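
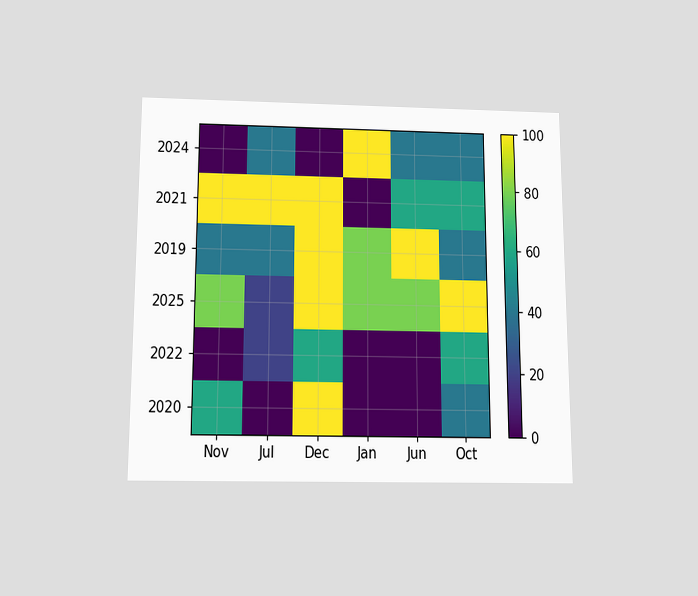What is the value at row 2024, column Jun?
40

The chart is viewed slightly from below. Matching cell (2024, Jun) against the colorbar gives 40.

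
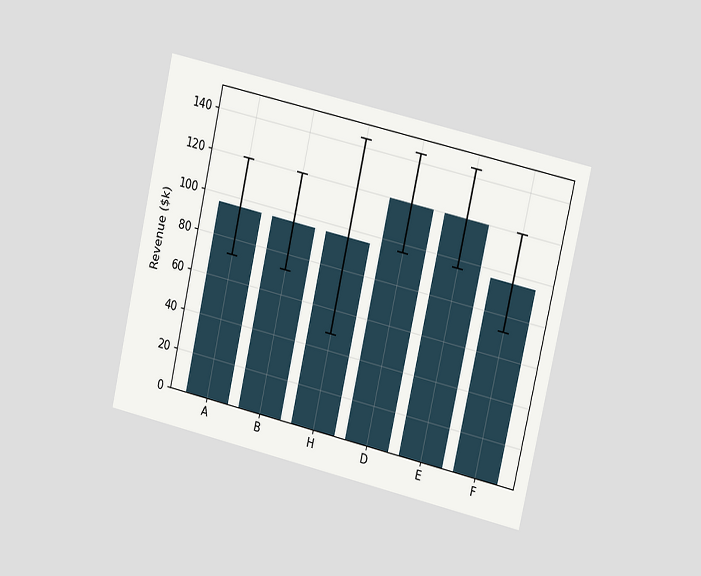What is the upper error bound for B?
The chart is tilted about 13° clockwise and viewed slightly from the right. The B bar's upper whisker reaches $120k.

$120k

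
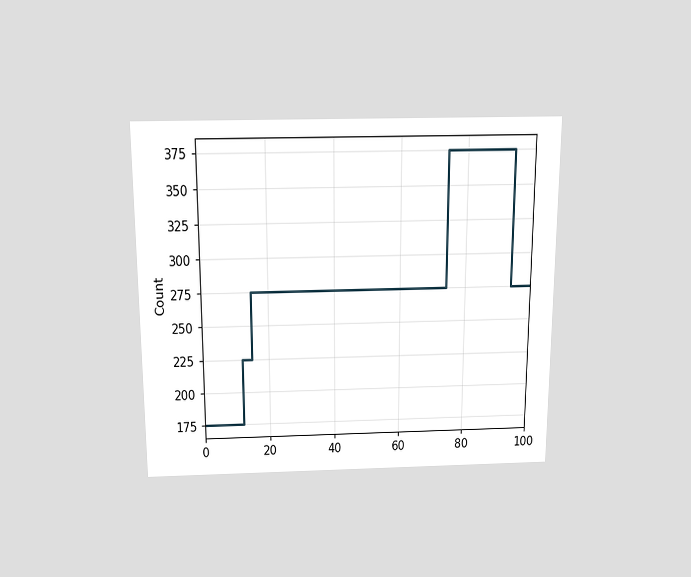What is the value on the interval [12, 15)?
225

The chart is viewed slightly from above. On [12, 15) the step sits at 225.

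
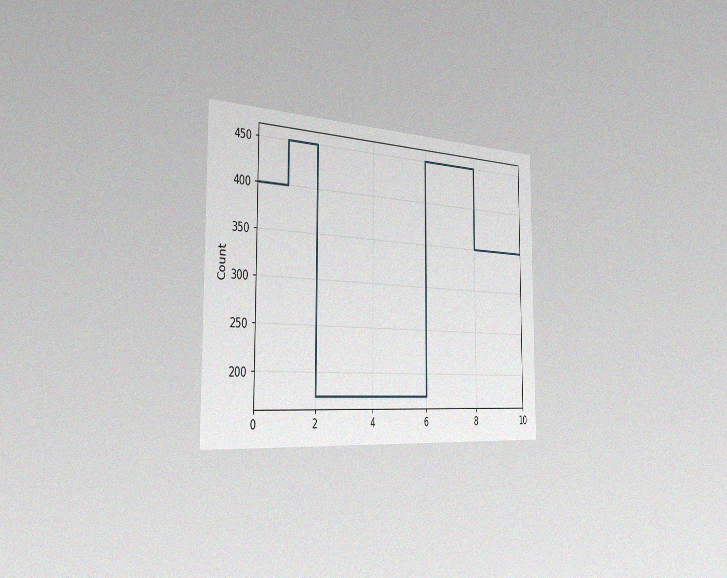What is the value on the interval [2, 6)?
The chart is viewed slightly from the left, with some photo noise. On [2, 6) the step sits at 175.

175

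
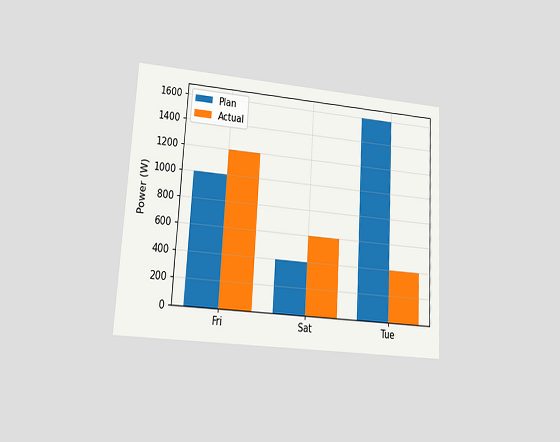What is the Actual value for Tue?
400W

The chart is tilted about 3° clockwise and viewed at a slight angle. The Actual bar at Tue reaches 400W on the y-axis.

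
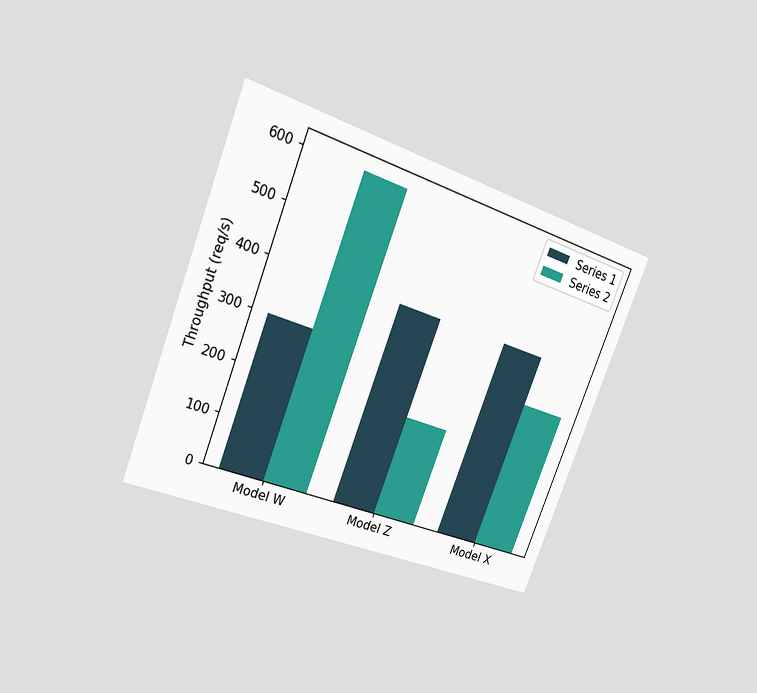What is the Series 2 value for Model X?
300req/s

The chart is tilted about 21° clockwise and viewed at a slight angle. The Series 2 bar at Model X reaches 300req/s on the y-axis.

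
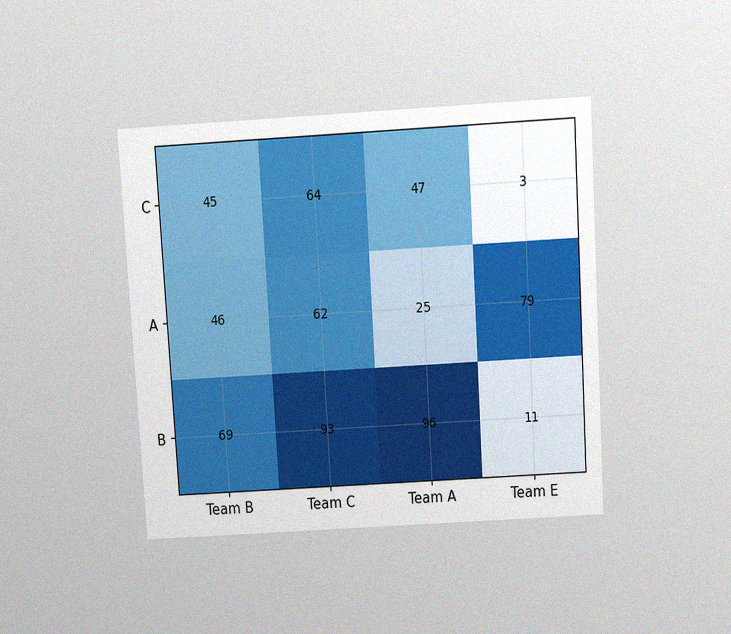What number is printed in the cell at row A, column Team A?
25

The chart is tilted about 3° counter-clockwise and viewed slightly from above, with some photo noise. The (A, Team A) cell reads 25.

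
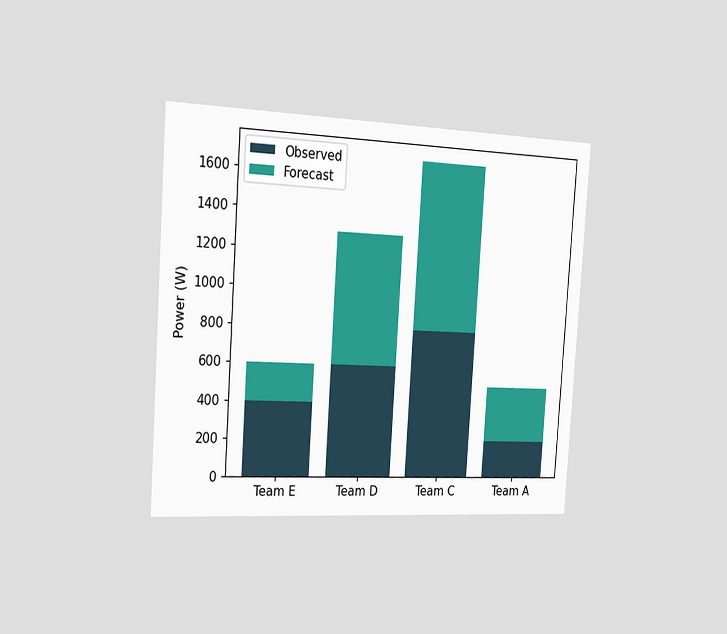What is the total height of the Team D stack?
1300W

The chart is tilted about 4° clockwise and viewed slightly from the left. The Team D stack's top reaches 1300W on the y-axis.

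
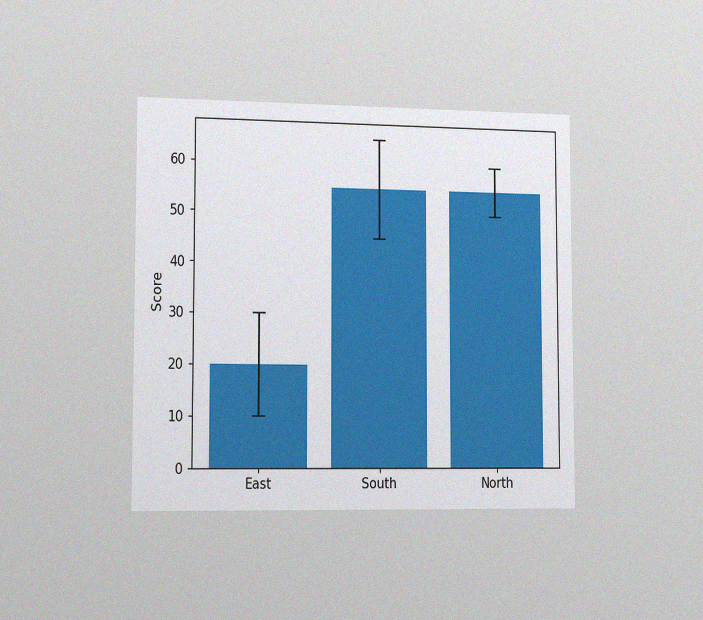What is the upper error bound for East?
The chart is viewed slightly from the left, with some photo noise. The East bar's upper whisker reaches 30.

30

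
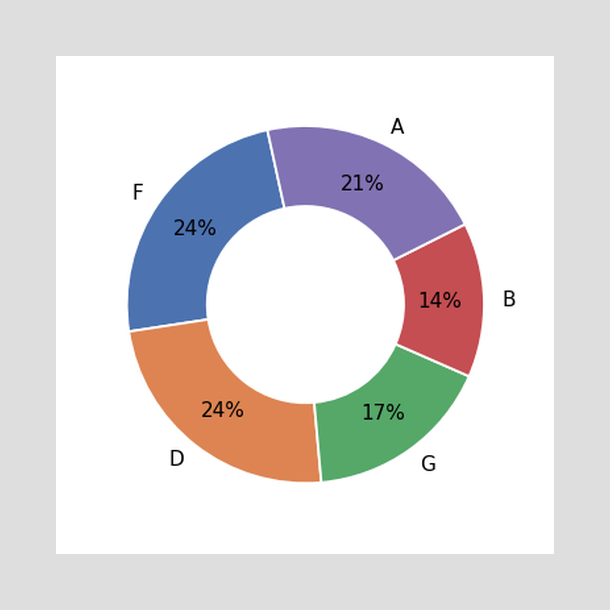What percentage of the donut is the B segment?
14%

The B segment takes up 14% of the ring.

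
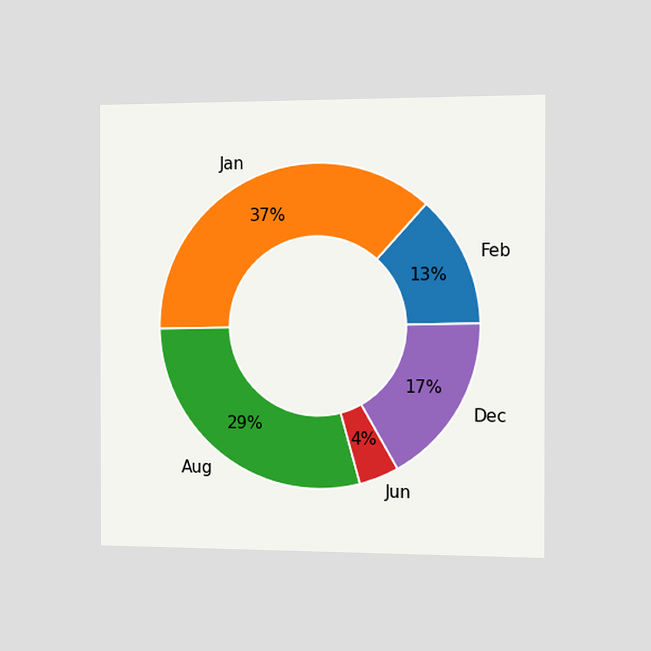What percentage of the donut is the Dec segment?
17%

The chart is viewed slightly from the right. The Dec segment takes up 17% of the ring.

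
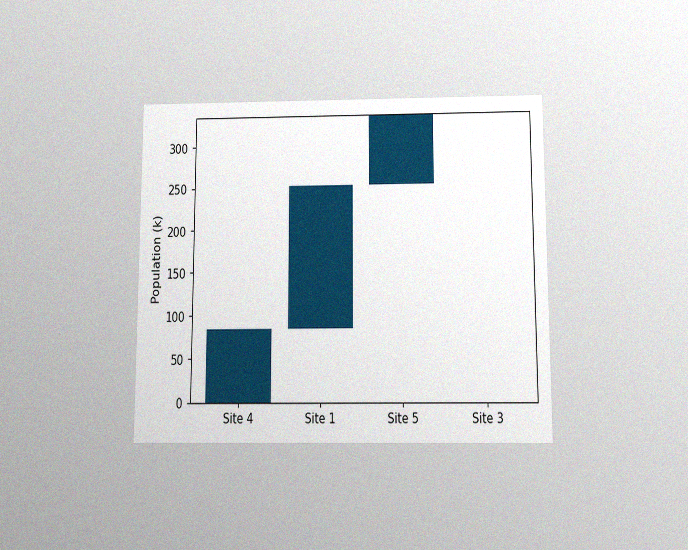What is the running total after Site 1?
252k

The chart is viewed slightly from below, with some photo noise. After Site 1 the running total reaches 252k.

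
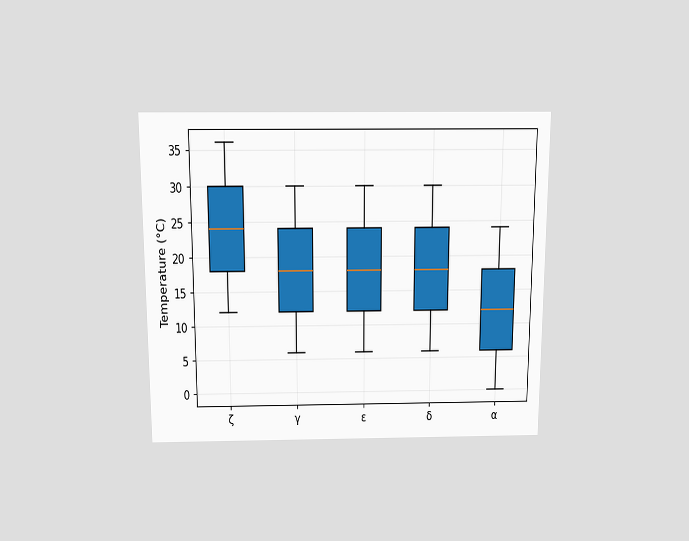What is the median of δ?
18°C

The chart is viewed slightly from above. The median line in the δ box sits at 18°C.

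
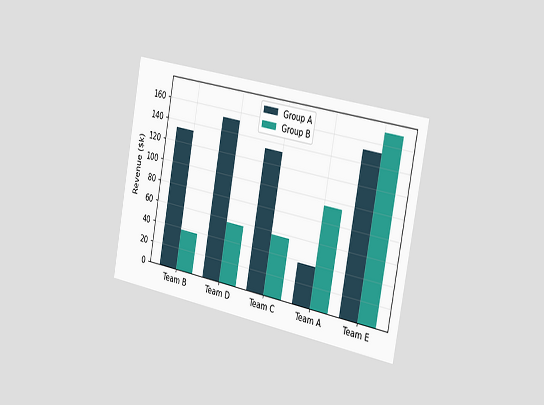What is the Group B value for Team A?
$95k

The chart is tilted about 11° clockwise and viewed slightly from the right. The Group B bar at Team A reaches $95k on the y-axis.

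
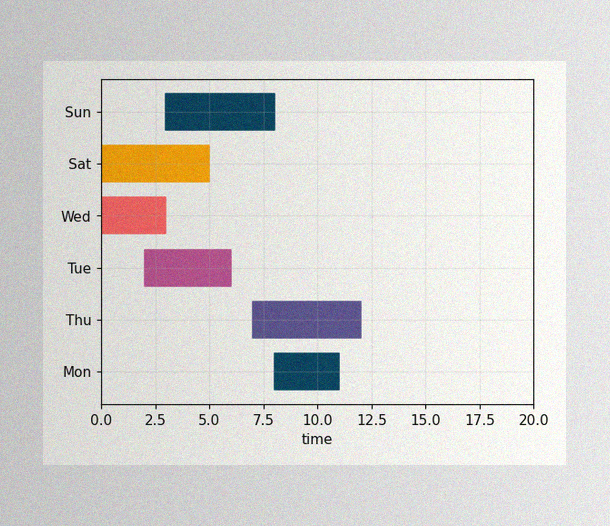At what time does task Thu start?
7

The image has some photo noise and uneven lighting. The Thu bar begins at t=7.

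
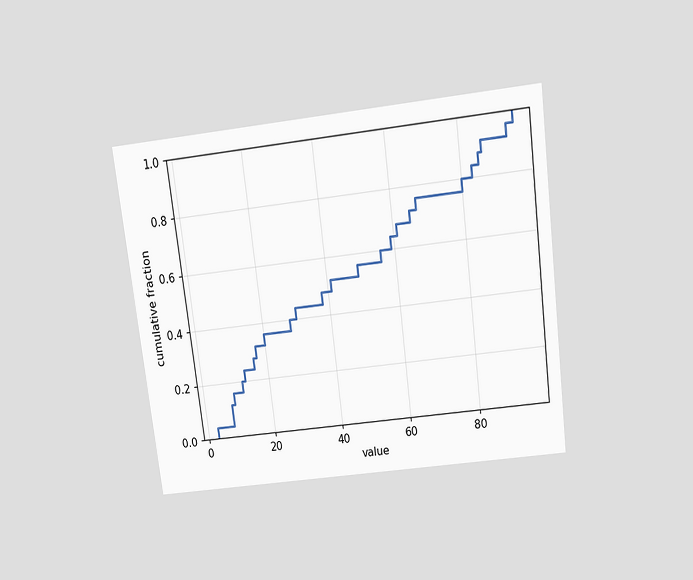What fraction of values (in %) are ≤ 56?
The chart is tilted about 7° counter-clockwise and viewed slightly from above. At x=56 the ECDF step is at 60%.

60%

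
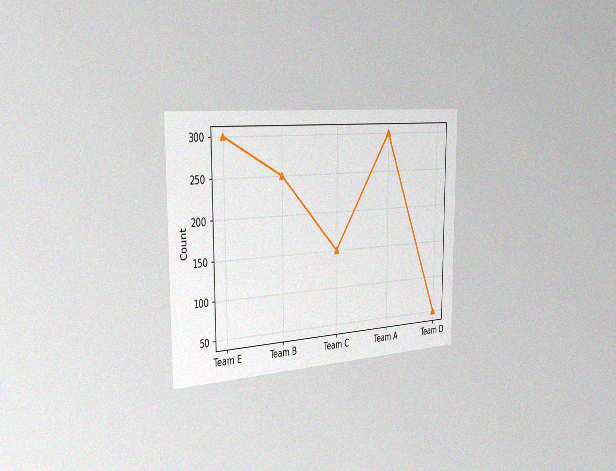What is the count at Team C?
The chart is viewed slightly from the left, with some photo noise. At Team C, the line is at 150.

150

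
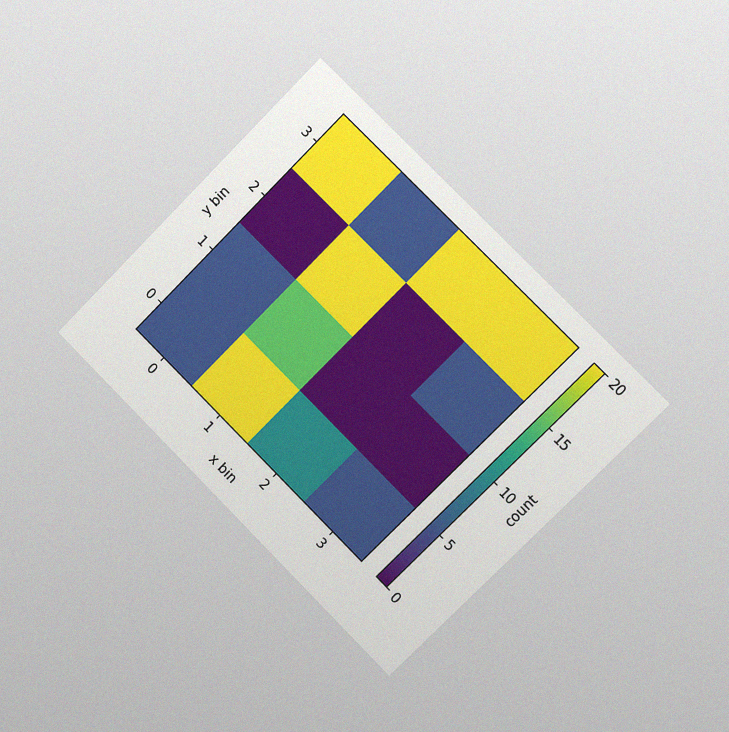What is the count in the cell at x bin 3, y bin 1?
0

The chart is tilted about 45° clockwise and viewed slightly from the right, with some photo noise. Matching the cell (3, 1) against the colorbar gives 0.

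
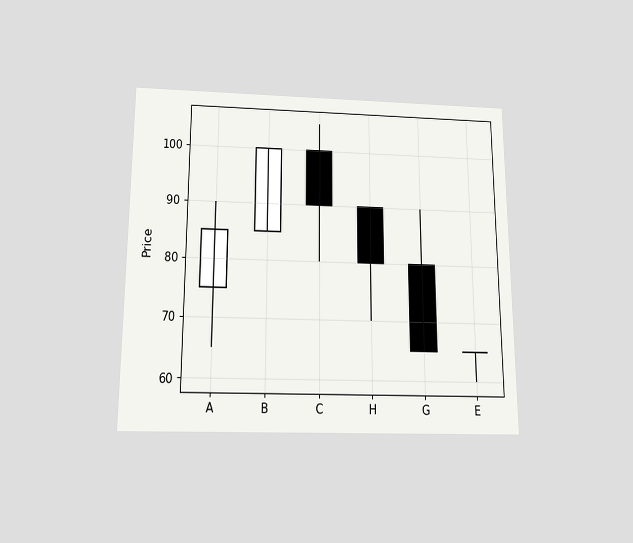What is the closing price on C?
90

The chart is viewed slightly from below. The C candle closes at 90.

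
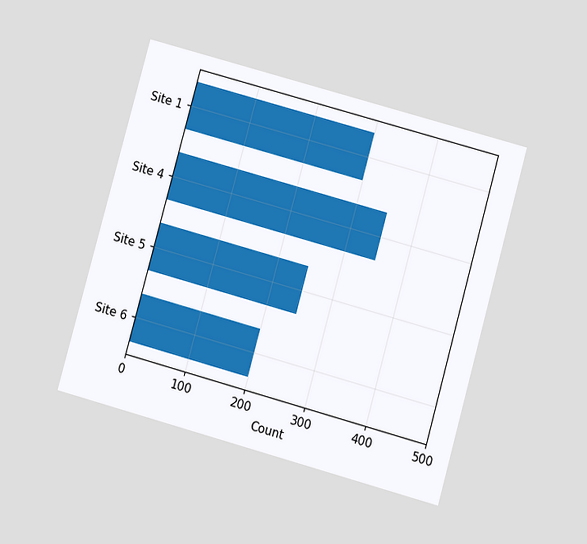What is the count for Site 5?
250

The chart is tilted about 15° clockwise and viewed at a slight angle. Reading along the chart's x-axis, the Site 5 bar reaches 250.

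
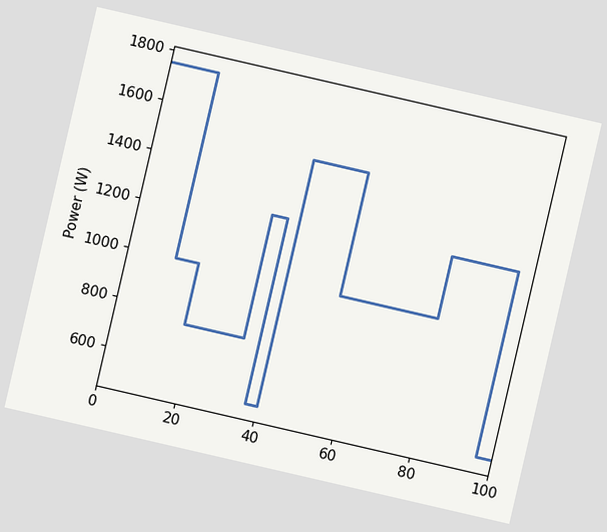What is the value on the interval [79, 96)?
The chart is tilted about 13° clockwise. On [79, 96) the step sits at 1250W.

1250W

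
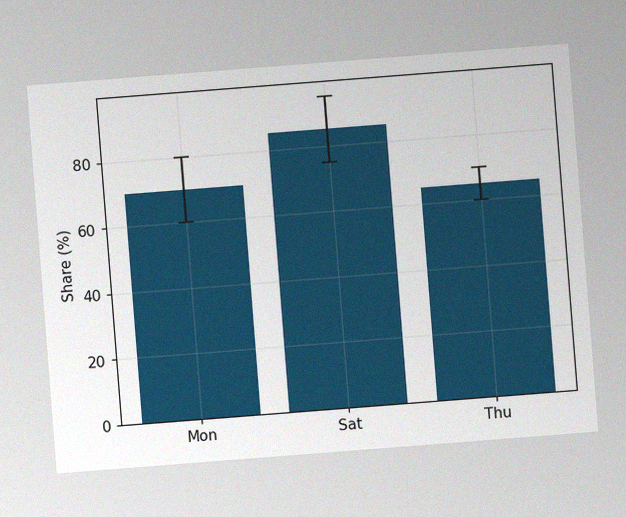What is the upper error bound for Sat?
95%

The chart is tilted about 4° counter-clockwise, with some photo noise. The Sat bar's upper whisker reaches 95%.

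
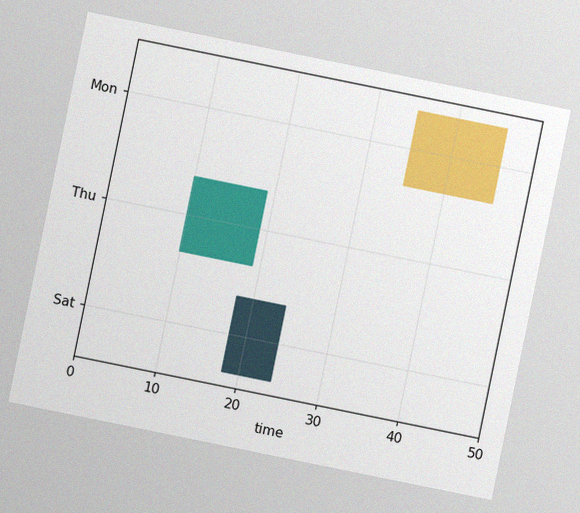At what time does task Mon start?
35

The chart is tilted about 12° clockwise, with some photo noise. The Mon bar begins at t=35.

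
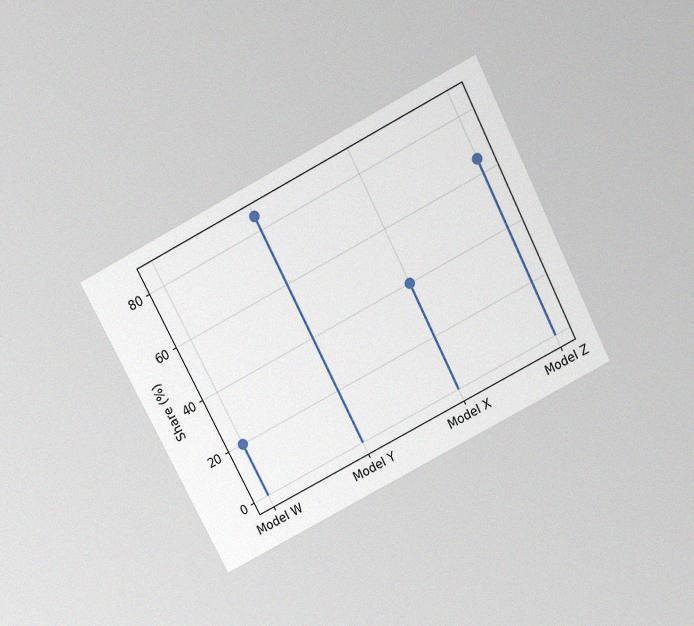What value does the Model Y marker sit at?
The chart is tilted about 27° counter-clockwise and viewed slightly from above, with some photo noise. The Model Y marker sits at 85%.

85%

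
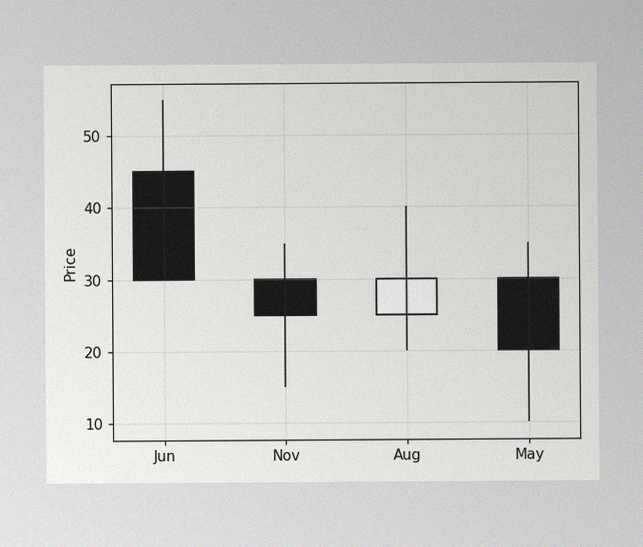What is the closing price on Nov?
The image has some photo noise and uneven lighting. The Nov candle closes at 25.

25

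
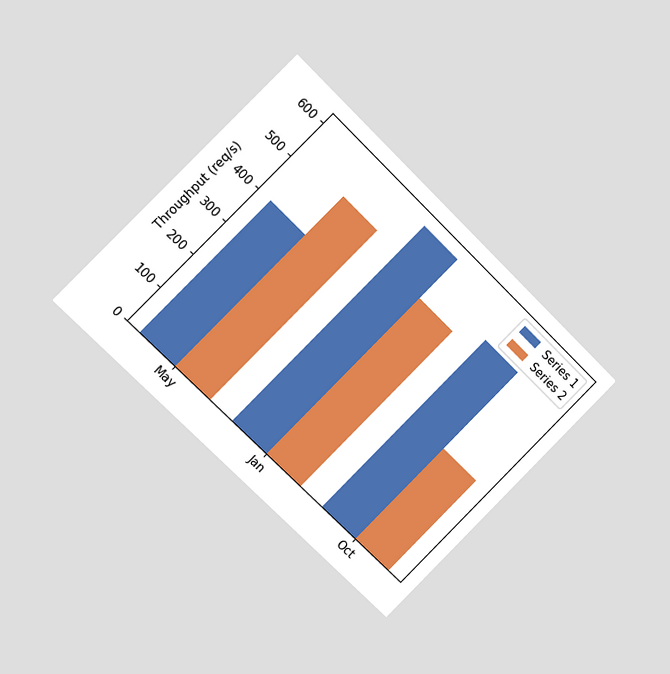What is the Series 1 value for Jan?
600req/s

The chart is tilted about 45° clockwise and viewed slightly from the left. The Series 1 bar at Jan reaches 600req/s on the y-axis.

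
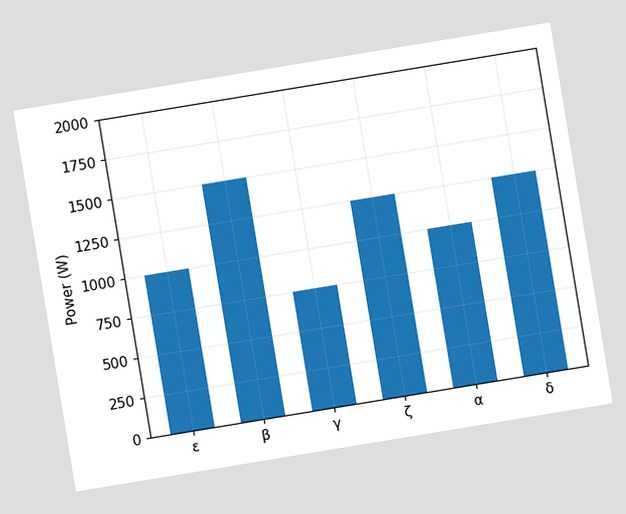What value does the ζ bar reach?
1250W

The chart is tilted about 9° counter-clockwise. Reading along the chart's y-axis, the ζ bar reaches 1250W.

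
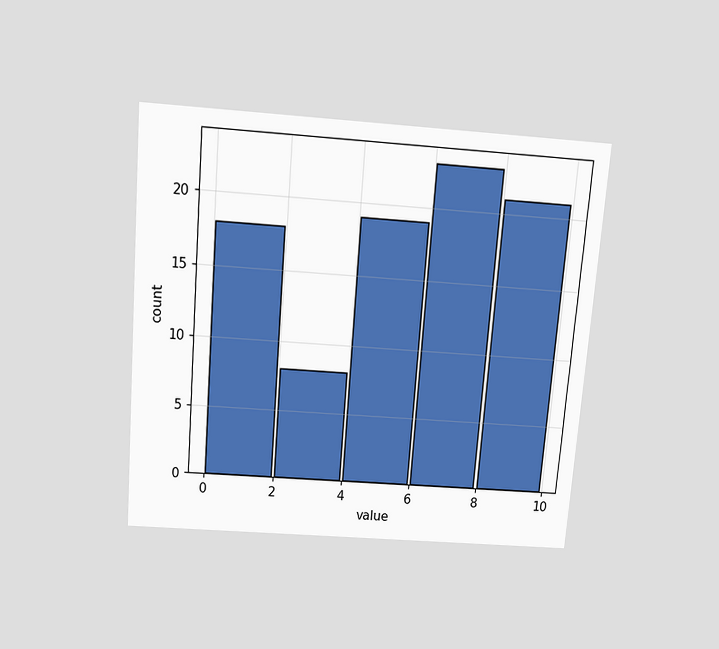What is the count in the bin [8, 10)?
The chart is tilted about 5° clockwise and viewed slightly from above. The [8, 10) bin has height 21.

21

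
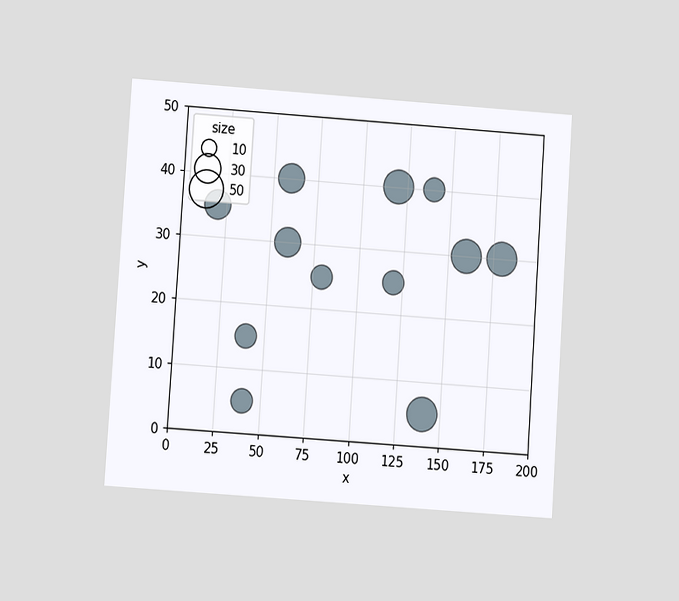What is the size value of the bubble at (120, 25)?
The chart is tilted about 4° clockwise and viewed at a slight angle. Matching the bubble at (120, 25) against the size legend gives 20.

20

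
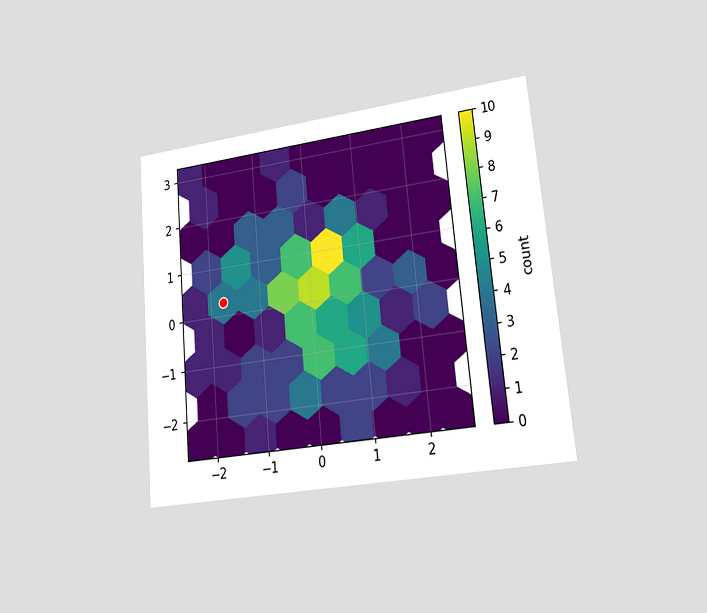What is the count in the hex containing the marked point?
4

The chart is tilted about 5° counter-clockwise and viewed at a slight angle. The marked hex reads 4 on the colorbar.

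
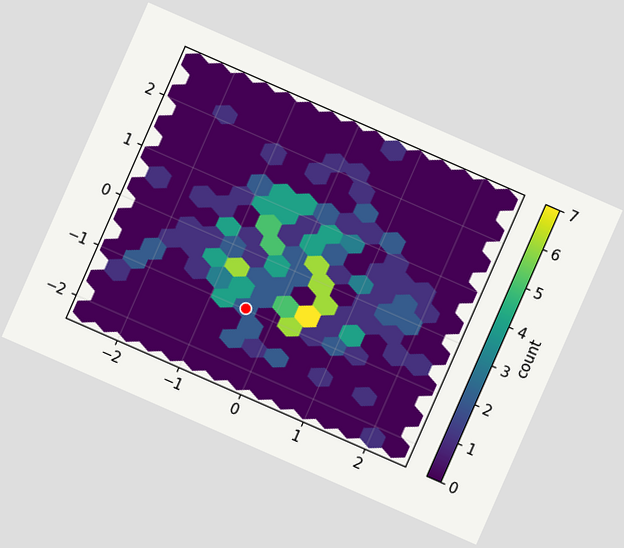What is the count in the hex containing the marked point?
The chart is tilted about 24° clockwise. The marked hex reads 2 on the colorbar.

2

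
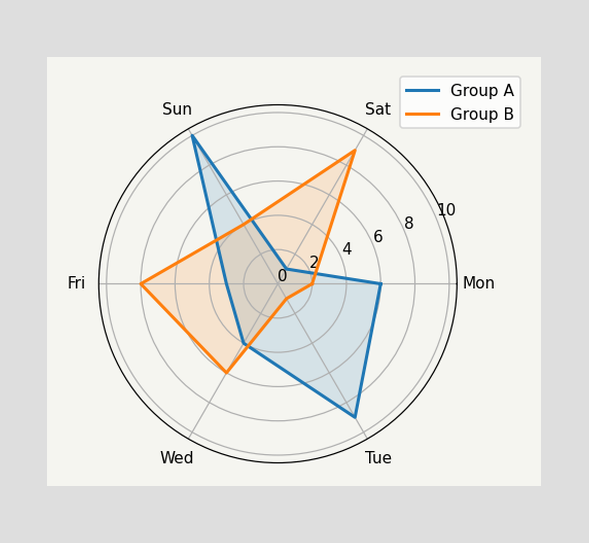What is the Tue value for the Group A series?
On the Tue axis, Group A reaches 9.

9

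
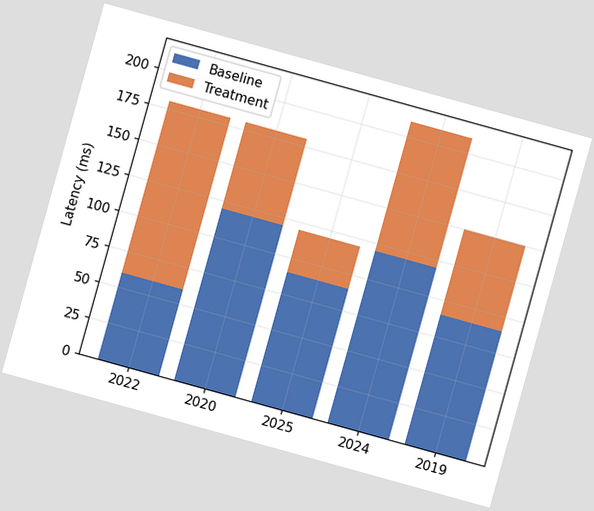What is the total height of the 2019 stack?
The chart is tilted about 16° clockwise. The 2019 stack's top reaches 150ms on the y-axis.

150ms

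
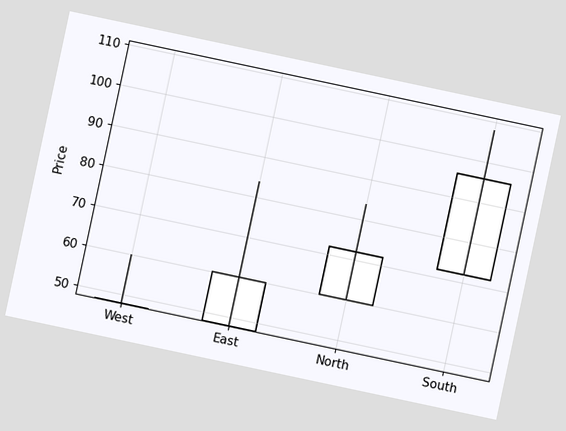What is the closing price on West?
The chart is tilted about 12° clockwise. The West candle closes at 48.

48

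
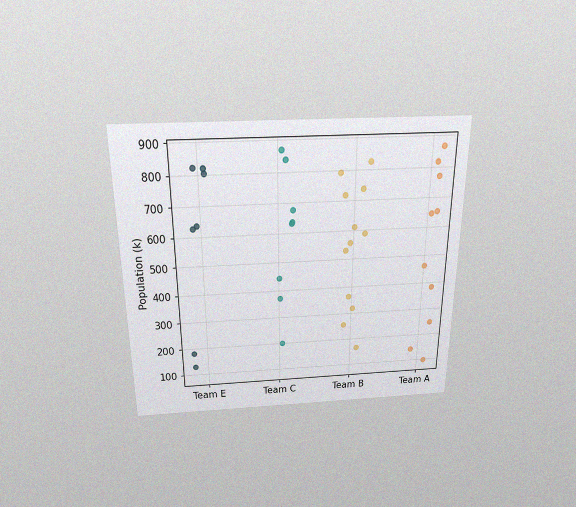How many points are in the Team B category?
The chart is viewed slightly from above, with some photo noise. Counting the markers in the Team B column gives 12.

12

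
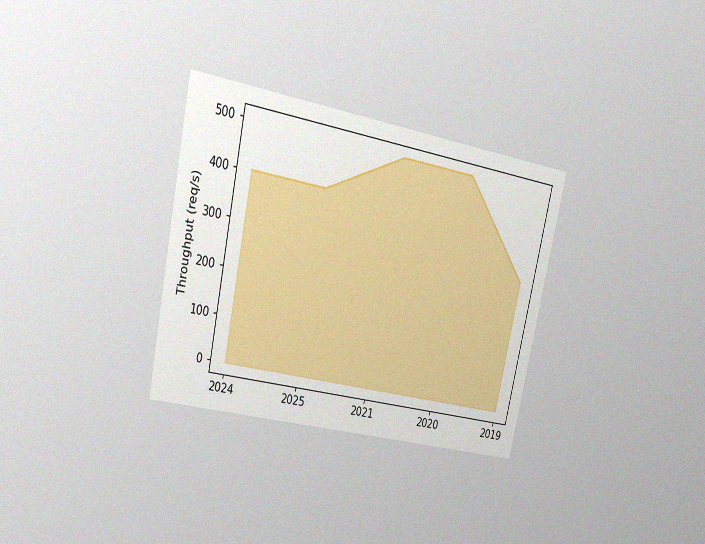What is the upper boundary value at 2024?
400req/s

The chart is tilted about 12° clockwise and viewed at a slight angle, with some photo noise. At 2024 the upper boundary is at 400req/s.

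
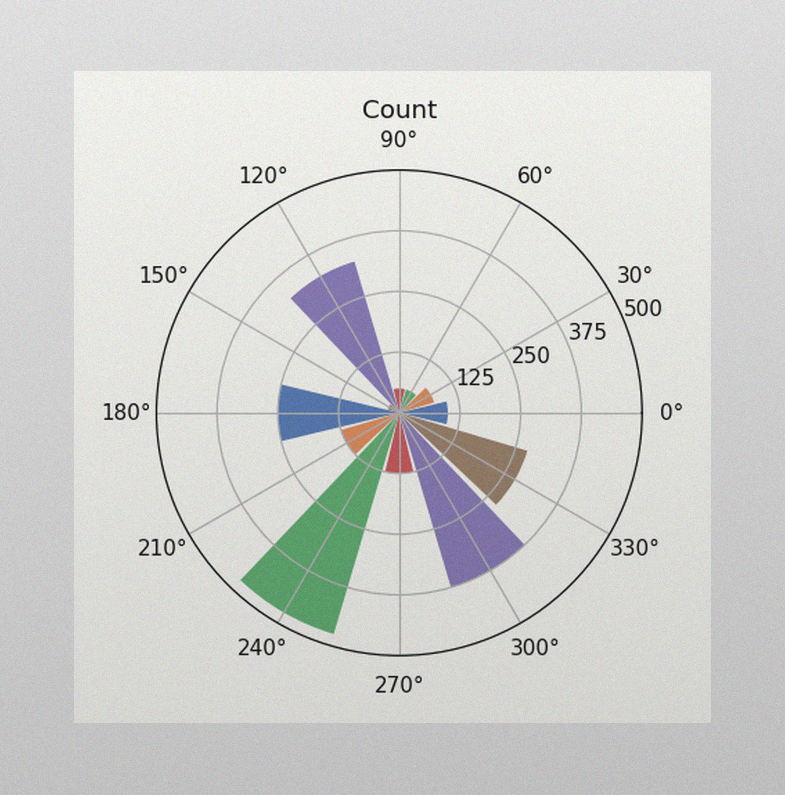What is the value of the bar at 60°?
50

The image has some photo noise and uneven lighting. The bar at 60° reaches 50 on the radial axis.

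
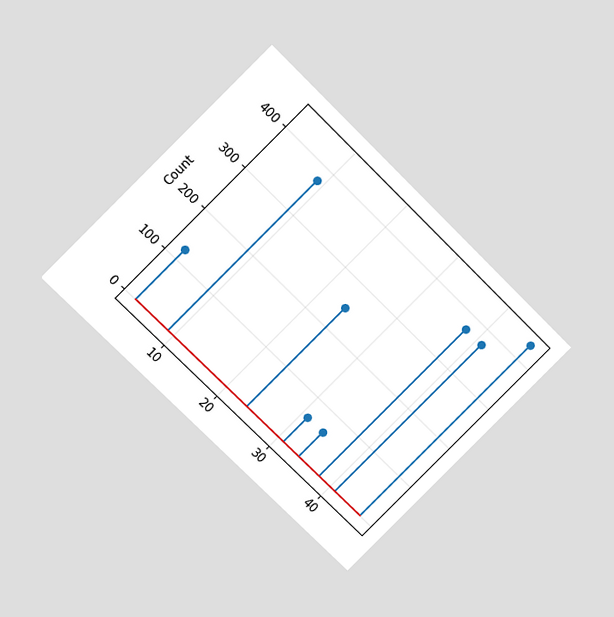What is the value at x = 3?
124

The chart is tilted about 45° clockwise and viewed at a slight angle. The stem at x=3 reaches 124.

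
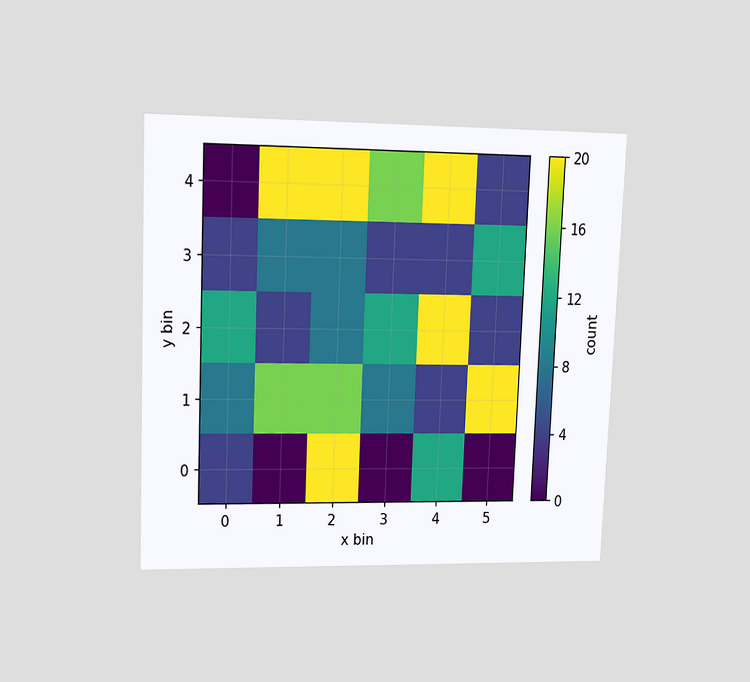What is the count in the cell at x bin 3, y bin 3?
The chart is tilted about 2° clockwise and viewed at a slight angle. Matching the cell (3, 3) against the colorbar gives 4.

4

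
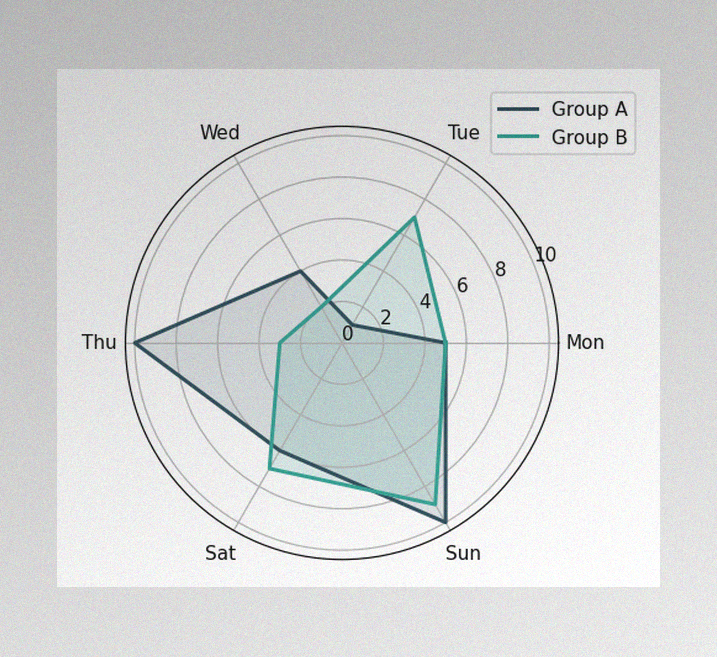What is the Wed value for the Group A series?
4

The image has some photo noise and uneven lighting. On the Wed axis, Group A reaches 4.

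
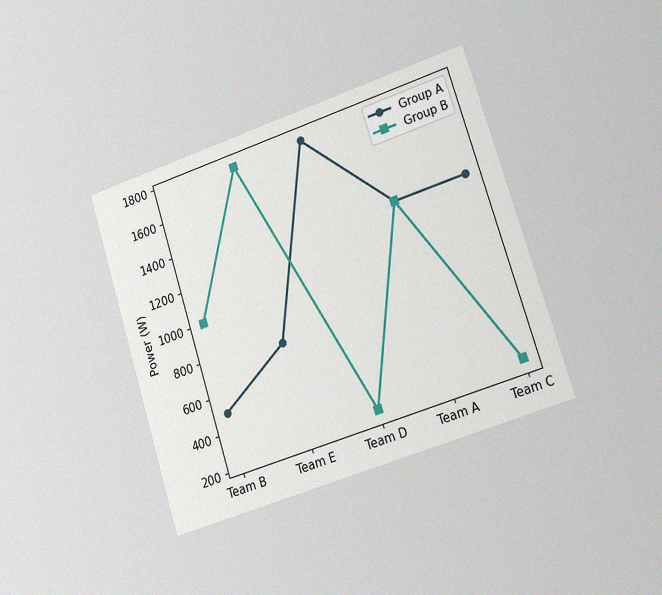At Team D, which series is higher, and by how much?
Group A, by 1500W

The chart is tilted about 18° counter-clockwise and viewed slightly from the right, with some photo noise. At Team D, Group A sits above the other line by 1500W.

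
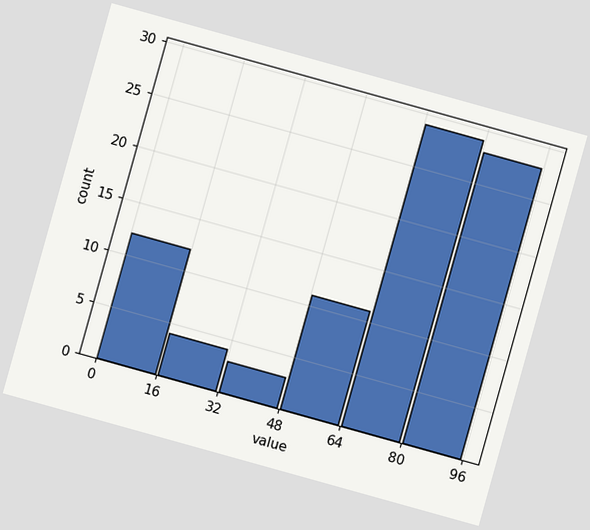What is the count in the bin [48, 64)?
11

The chart is tilted about 16° clockwise. The [48, 64) bin has height 11.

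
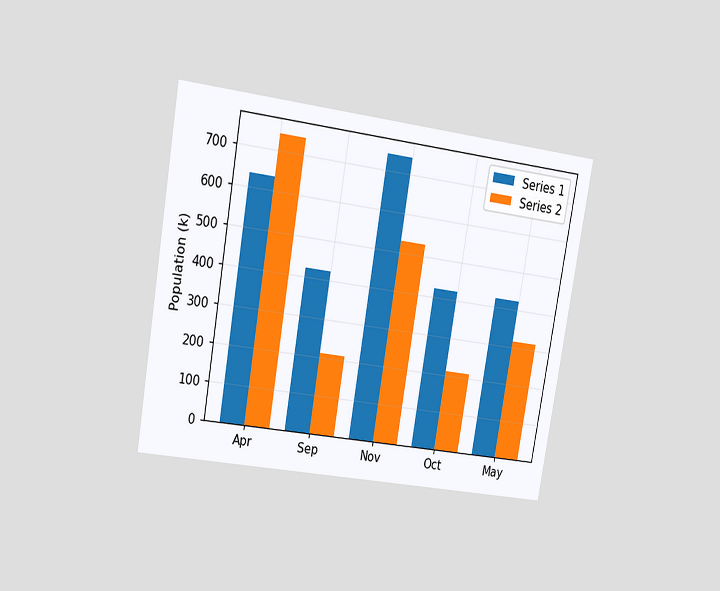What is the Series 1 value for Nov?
The chart is tilted about 10° clockwise and viewed at a slight angle. The Series 1 bar at Nov reaches 742k on the y-axis.

742k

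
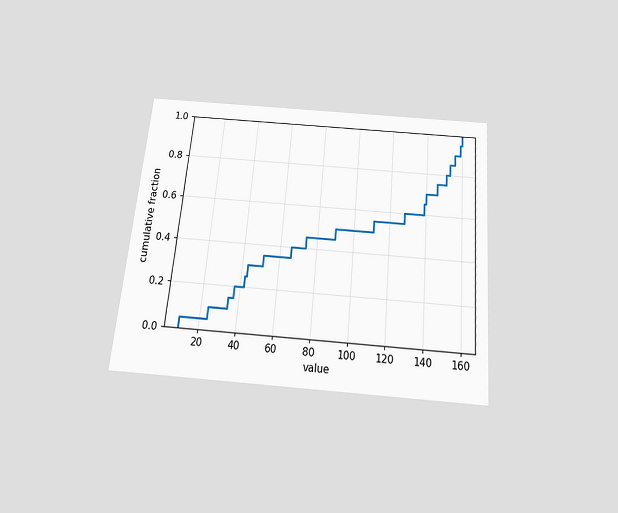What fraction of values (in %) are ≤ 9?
5%

The chart is tilted about 5° clockwise and viewed slightly from below. At x=9 the ECDF step is at 5%.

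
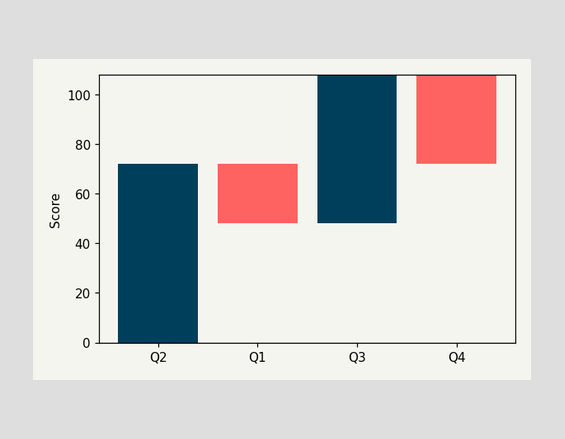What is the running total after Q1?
After Q1 the running total reaches 48.

48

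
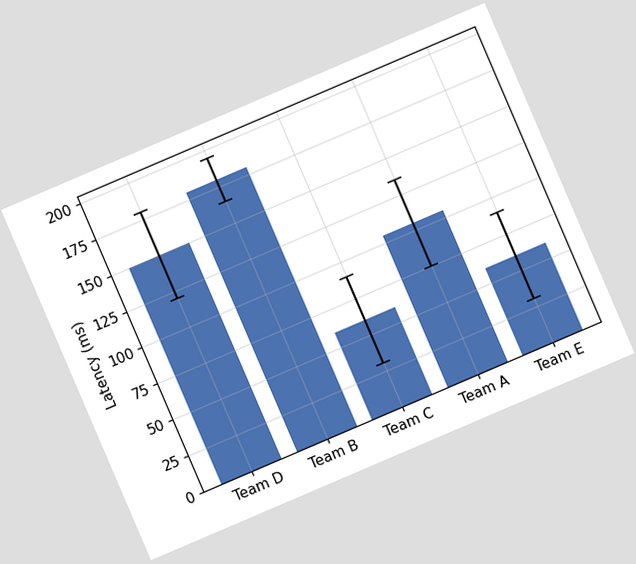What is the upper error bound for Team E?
The chart is tilted about 23° counter-clockwise. The Team E bar's upper whisker reaches 90ms.

90ms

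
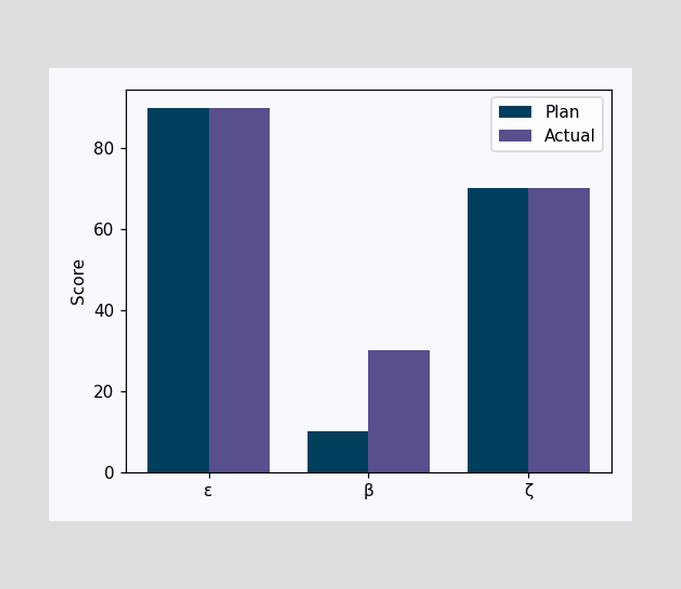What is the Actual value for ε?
The Actual bar at ε reaches 90 on the y-axis.

90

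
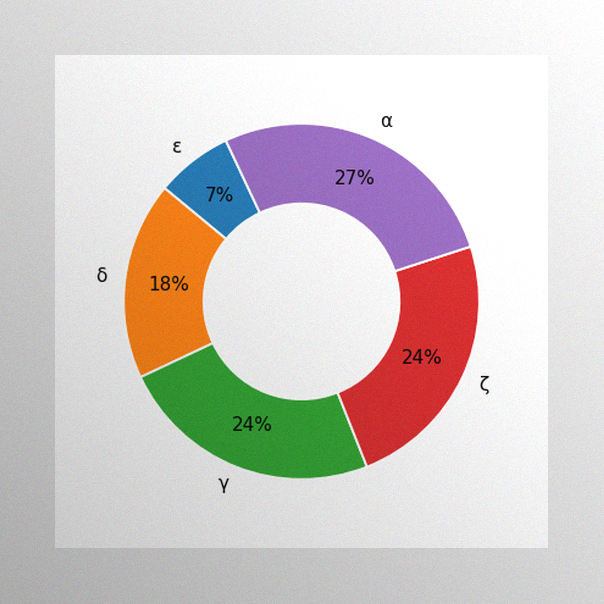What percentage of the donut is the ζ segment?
24%

The image has some photo noise and uneven lighting. The ζ segment takes up 24% of the ring.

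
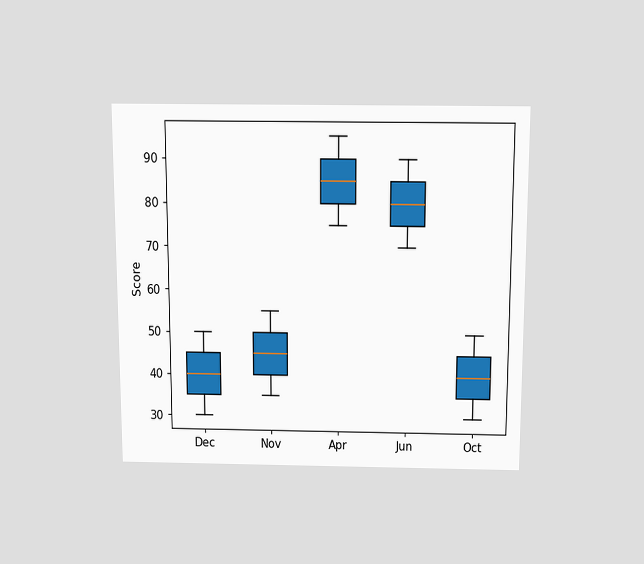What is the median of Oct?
The chart is viewed slightly from above. The median line in the Oct box sits at 40.

40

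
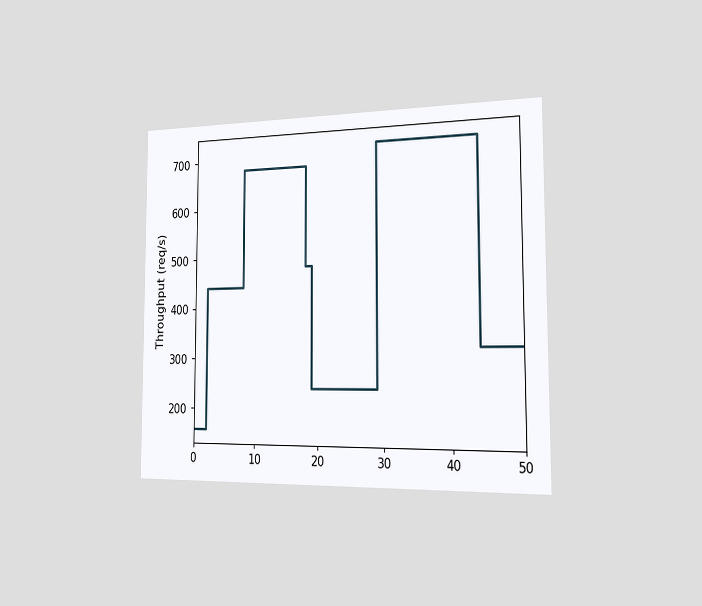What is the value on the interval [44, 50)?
The chart is viewed slightly from the right. On [44, 50) the step sits at 320req/s.

320req/s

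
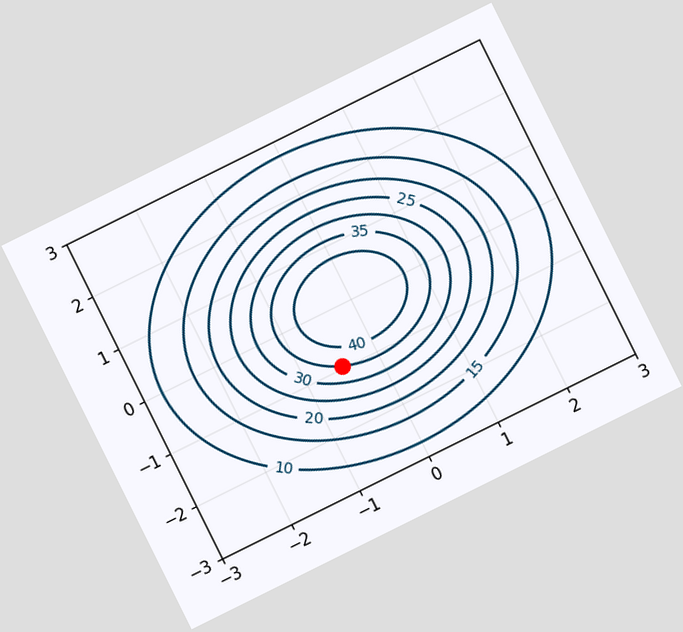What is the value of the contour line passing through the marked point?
35

The chart is tilted about 26° counter-clockwise. The marked point sits on the contour labelled 35.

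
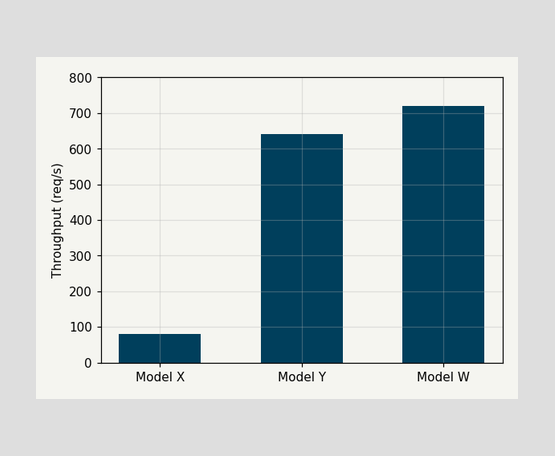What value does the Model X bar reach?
Reading along the chart's y-axis, the Model X bar reaches 80req/s.

80req/s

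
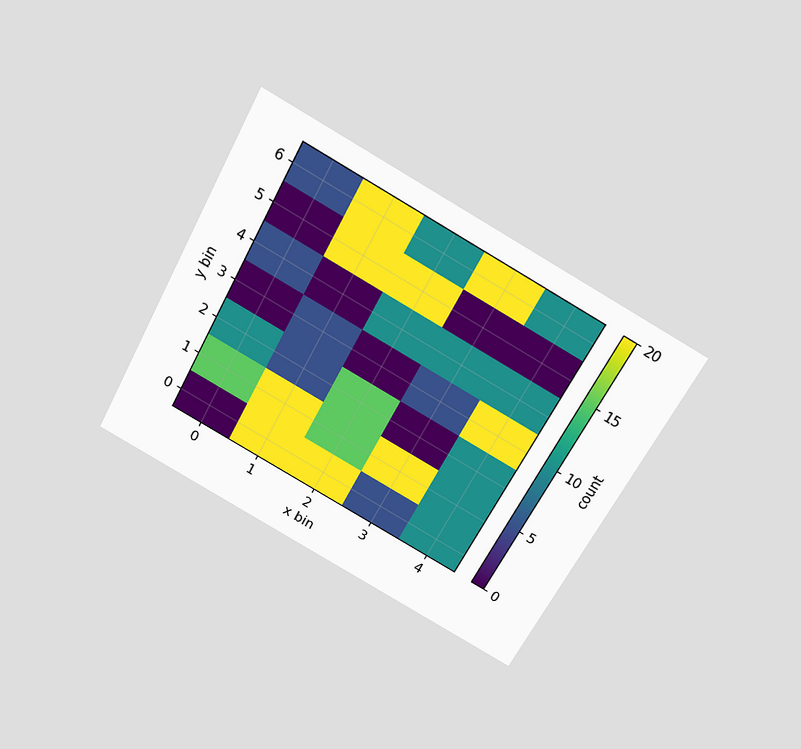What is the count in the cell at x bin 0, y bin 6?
The chart is tilted about 28° clockwise and viewed slightly from above. Matching the cell (0, 6) against the colorbar gives 5.

5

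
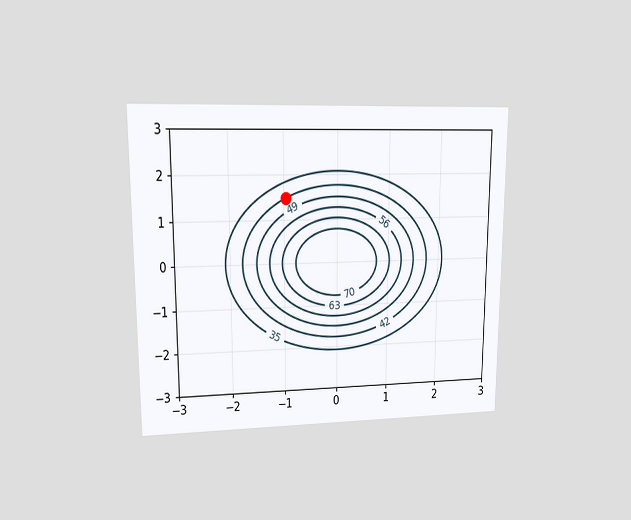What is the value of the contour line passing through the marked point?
The chart is viewed at a slight angle. The marked point sits on the contour labelled 42.

42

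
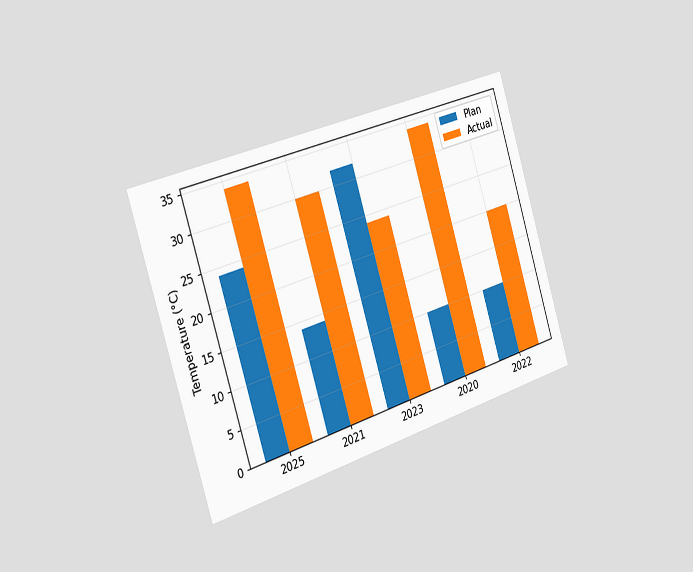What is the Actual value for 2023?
24°C

The chart is tilted about 17° counter-clockwise and viewed slightly from the left. The Actual bar at 2023 reaches 24°C on the y-axis.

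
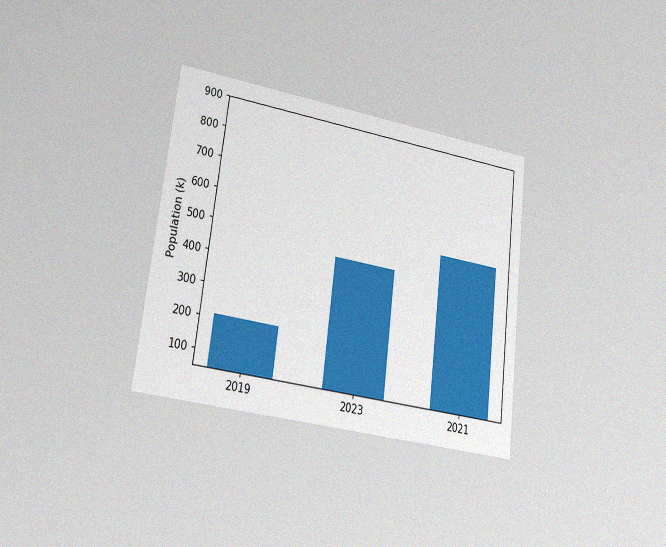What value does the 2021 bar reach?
546k

The chart is tilted about 7° clockwise and viewed slightly from the left, with some photo noise. Reading along the chart's y-axis, the 2021 bar reaches 546k.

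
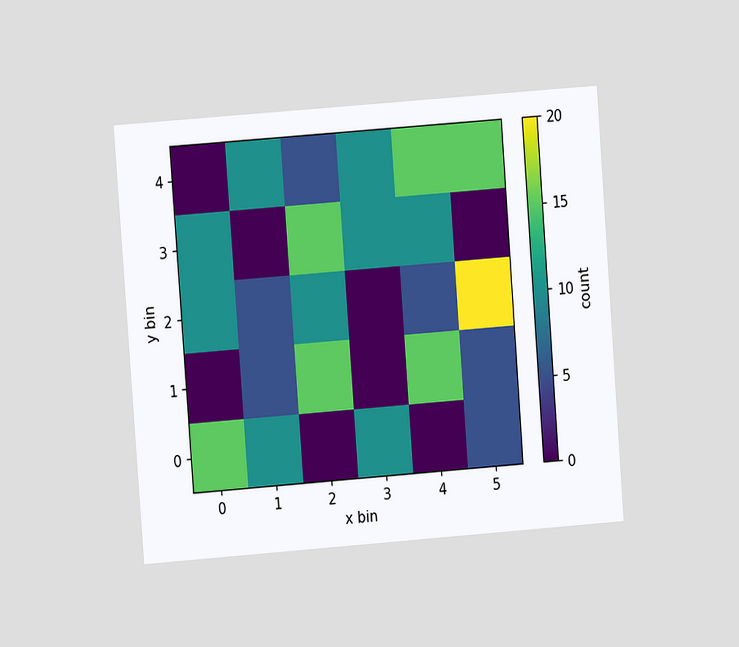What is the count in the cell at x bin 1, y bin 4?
10

The chart is tilted about 4° counter-clockwise and viewed at a slight angle. Matching the cell (1, 4) against the colorbar gives 10.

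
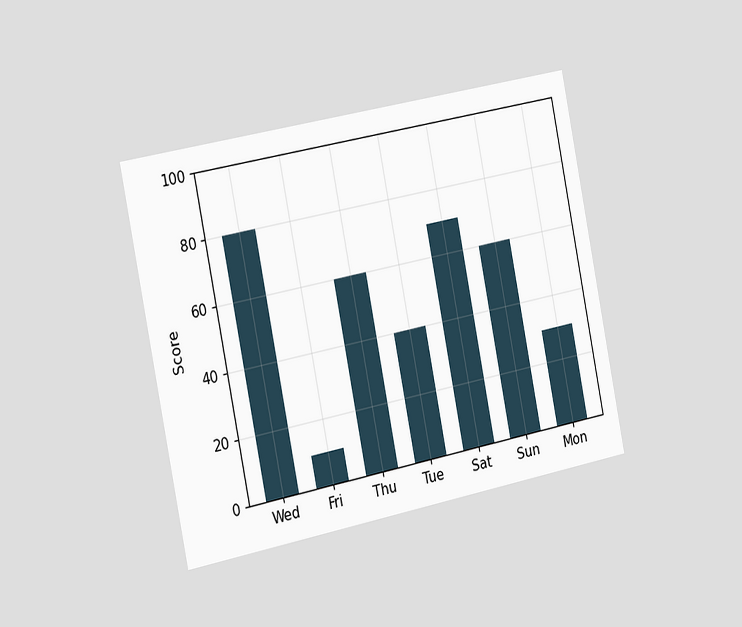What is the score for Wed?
80

The chart is tilted about 11° counter-clockwise and viewed slightly from the left. Reading along the chart's y-axis, the Wed bar reaches 80.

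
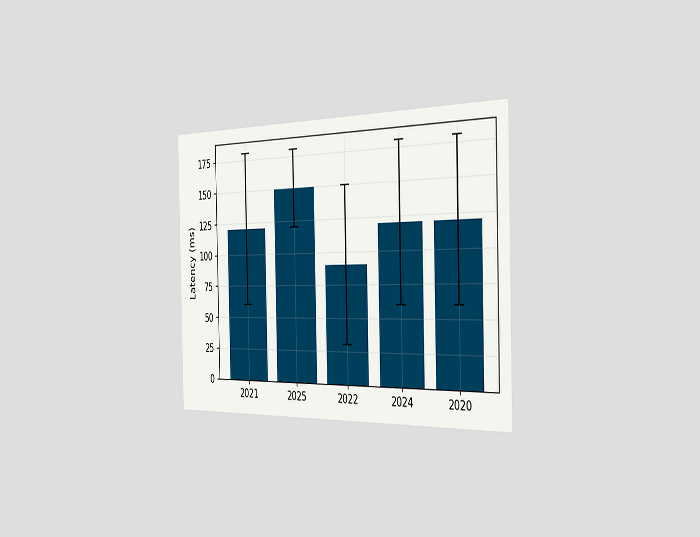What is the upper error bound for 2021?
The chart is viewed slightly from the right. The 2021 bar's upper whisker reaches 180ms.

180ms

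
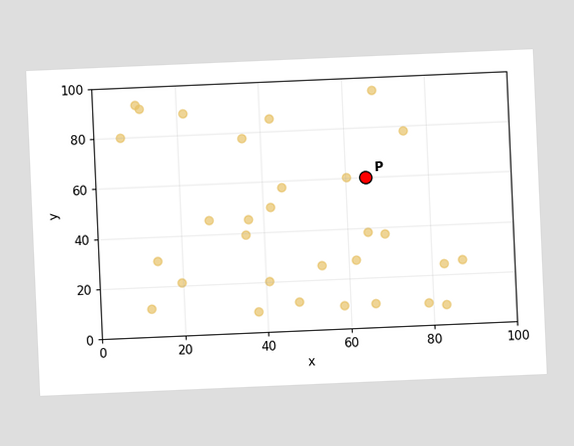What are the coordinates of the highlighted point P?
(65, 60)

The chart is tilted about 2° counter-clockwise. Following the gridlines from P to each axis, P sits at (65, 60).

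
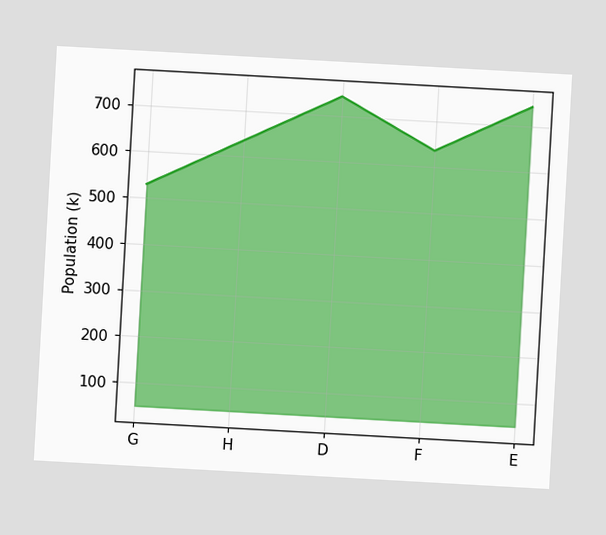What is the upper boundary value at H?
The chart is tilted about 3° clockwise. At H the upper boundary is at 636k.

636k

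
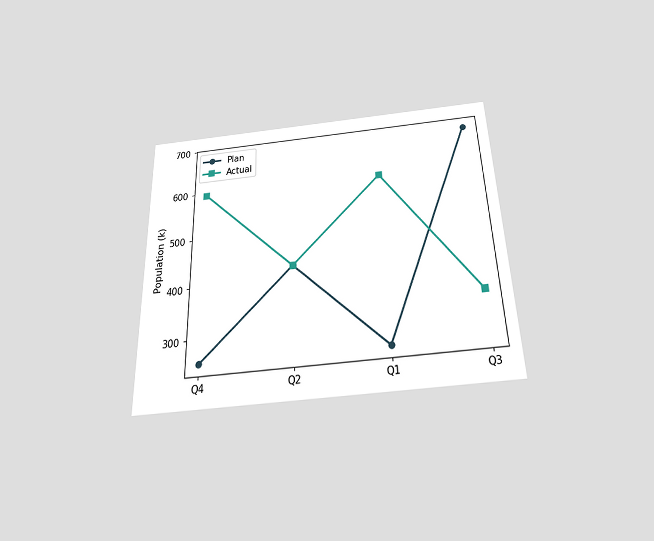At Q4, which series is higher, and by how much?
The chart is viewed slightly from below. At Q4, Actual sits above the other line by 340k.

Actual, by 340k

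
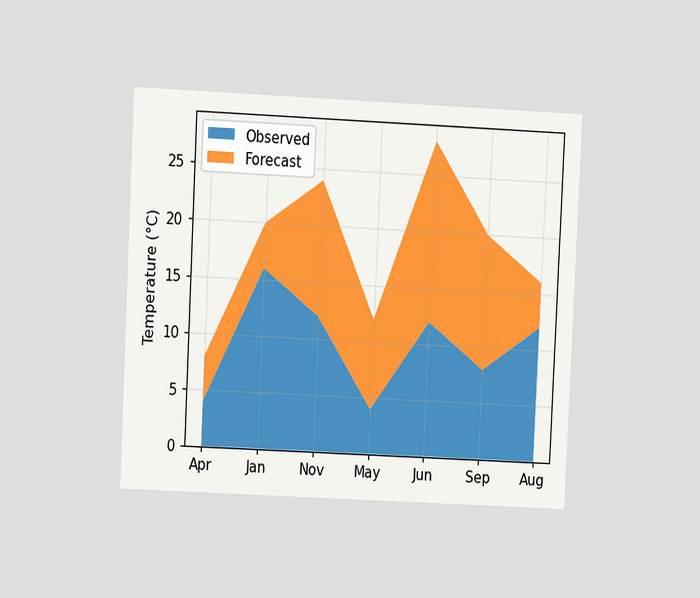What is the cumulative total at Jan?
20°C

The chart is tilted about 3° clockwise and viewed at a slight angle. The stacked total at Jan reaches 20°C.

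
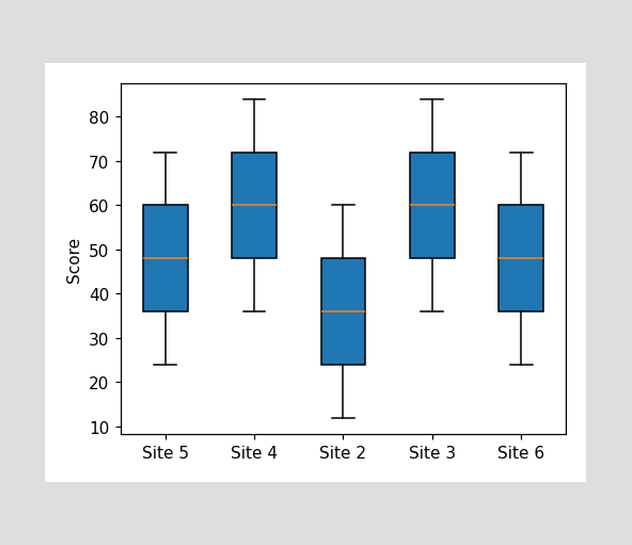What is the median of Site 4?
60

The median line in the Site 4 box sits at 60.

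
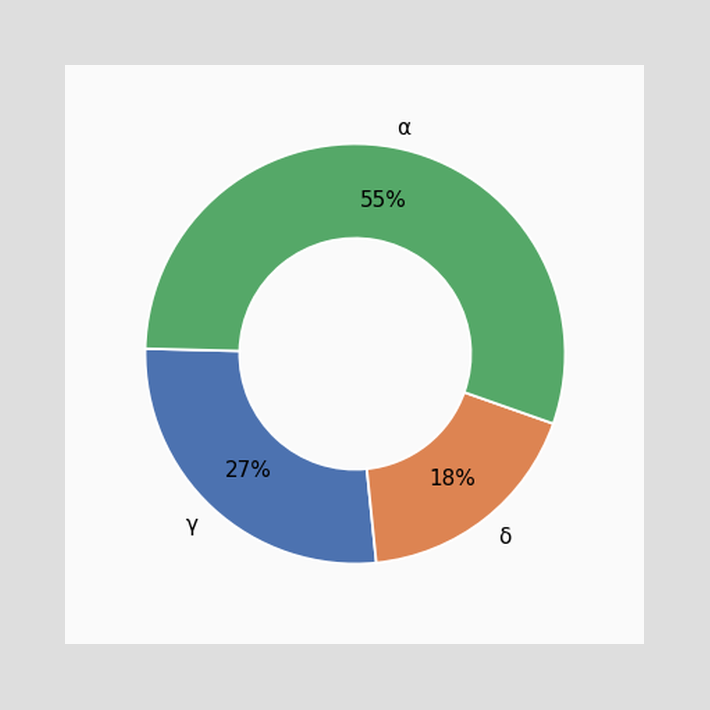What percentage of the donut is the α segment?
The α segment takes up 55% of the ring.

55%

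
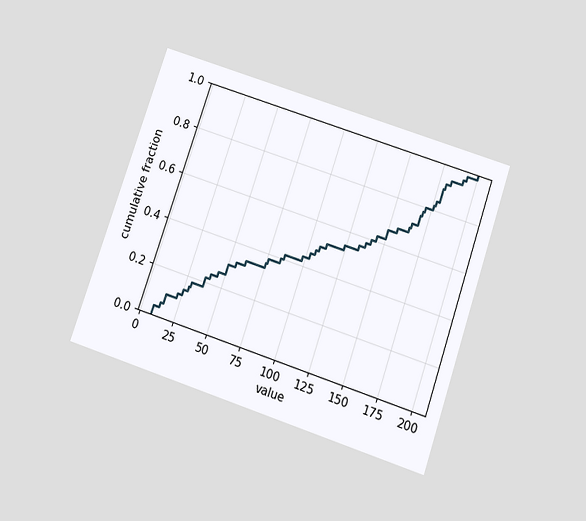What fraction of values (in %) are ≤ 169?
76%

The chart is tilted about 19° clockwise and viewed slightly from below. At x=169 the ECDF step is at 76%.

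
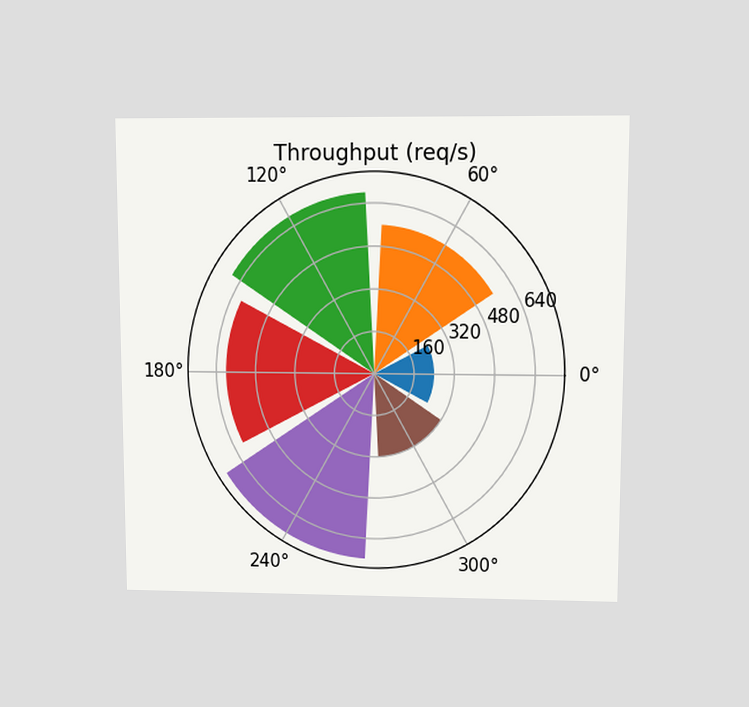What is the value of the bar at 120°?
680req/s

The chart is viewed at a slight angle. The bar at 120° reaches 680req/s on the radial axis.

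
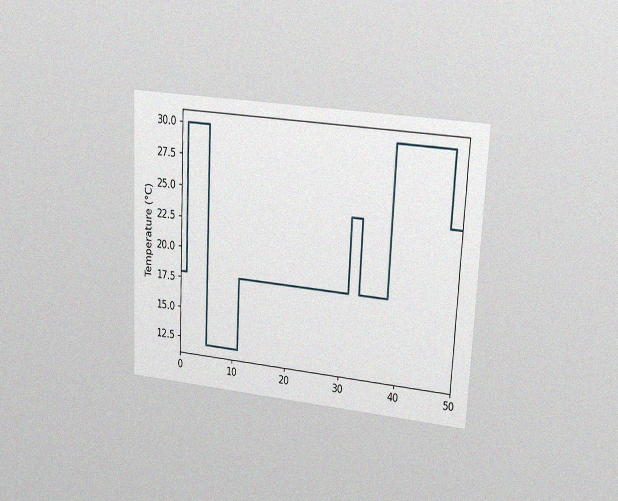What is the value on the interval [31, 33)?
The chart is tilted about 3° clockwise and viewed at a slight angle, with some photo noise. On [31, 33) the step sits at 24°C.

24°C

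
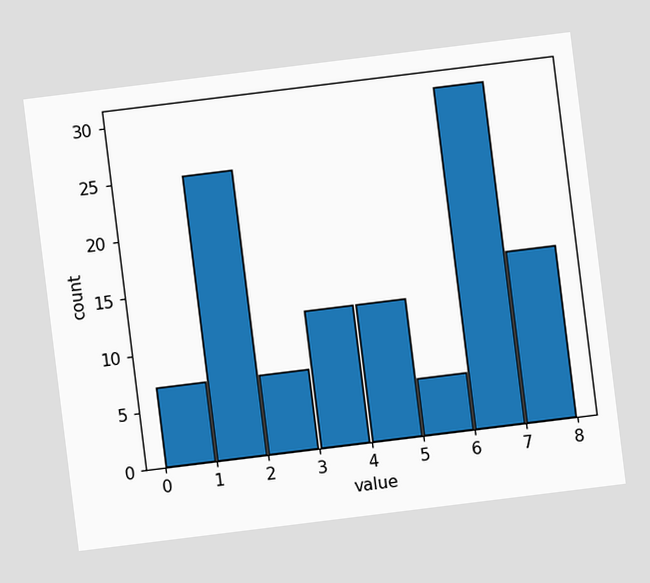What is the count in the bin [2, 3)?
The chart is tilted about 7° counter-clockwise. The [2, 3) bin has height 7.

7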